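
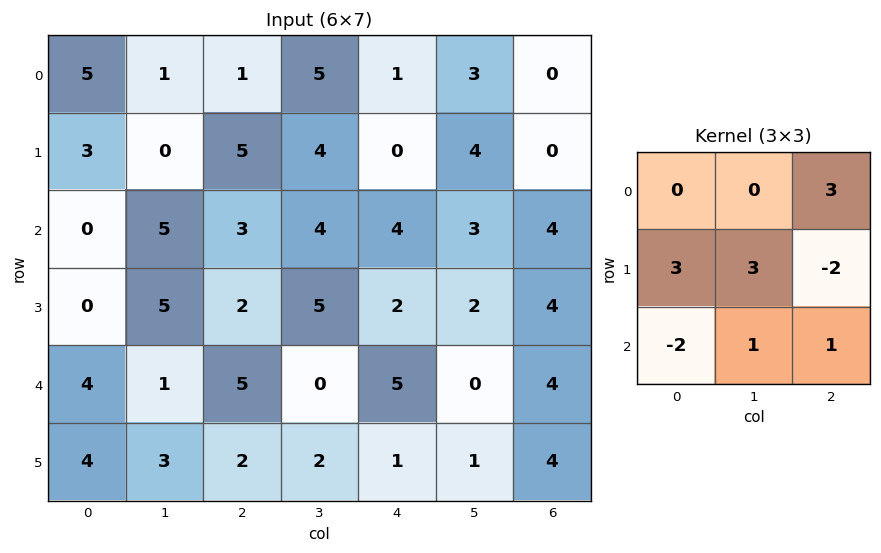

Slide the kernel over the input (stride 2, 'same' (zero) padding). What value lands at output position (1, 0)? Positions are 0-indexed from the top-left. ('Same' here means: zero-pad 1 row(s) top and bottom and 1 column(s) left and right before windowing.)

-5

The receptive field on the zero-padded input at this output position is [0 3 0 / 0 0 5 / 0 0 5]. Elementwise product with the kernel and sum: 0·3 + 0·3 + 0·3 + 5·-2 + 0·-2 + 0·1 + 5·1.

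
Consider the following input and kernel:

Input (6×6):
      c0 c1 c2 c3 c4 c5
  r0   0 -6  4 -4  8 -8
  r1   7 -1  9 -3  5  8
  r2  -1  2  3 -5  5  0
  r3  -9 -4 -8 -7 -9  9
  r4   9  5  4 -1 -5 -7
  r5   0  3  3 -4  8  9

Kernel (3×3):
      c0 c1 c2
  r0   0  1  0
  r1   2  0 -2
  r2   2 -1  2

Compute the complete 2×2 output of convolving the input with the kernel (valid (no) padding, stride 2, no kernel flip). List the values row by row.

Output[0,0]: The receptive field on the input at this output position is [0 -6 4 / 7 -1 9 / -1 2 3]. Elementwise product with the kernel and sum: -6·1 + 7·2 + 9·-2 + -1·2 + 2·-1 + 3·2.

-8 25
21 -4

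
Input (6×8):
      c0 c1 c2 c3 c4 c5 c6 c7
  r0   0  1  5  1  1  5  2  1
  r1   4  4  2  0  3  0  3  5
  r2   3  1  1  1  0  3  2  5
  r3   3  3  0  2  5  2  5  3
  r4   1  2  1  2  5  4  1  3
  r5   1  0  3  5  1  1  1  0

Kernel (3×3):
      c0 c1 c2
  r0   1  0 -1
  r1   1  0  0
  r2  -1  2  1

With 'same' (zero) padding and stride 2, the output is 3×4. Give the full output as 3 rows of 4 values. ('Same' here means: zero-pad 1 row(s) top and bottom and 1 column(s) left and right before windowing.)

12 1 7 16
5 4 11 9
-1 14 0 4

Output[0,0]: The receptive field on the zero-padded input at this output position is [0 0 0 / 0 0 1 / 0 4 4]. Elementwise product with the kernel and sum: 0·1 + 0·-1 + 0·1 + 0·-1 + 4·2 + 4·1.
Output[0,1]: The receptive field on the zero-padded input at this output position is [0 0 0 / 1 5 1 / 4 2 0]. Elementwise product with the kernel and sum: 0·1 + 0·-1 + 1·1 + 4·-1 + 2·2 + 0·1.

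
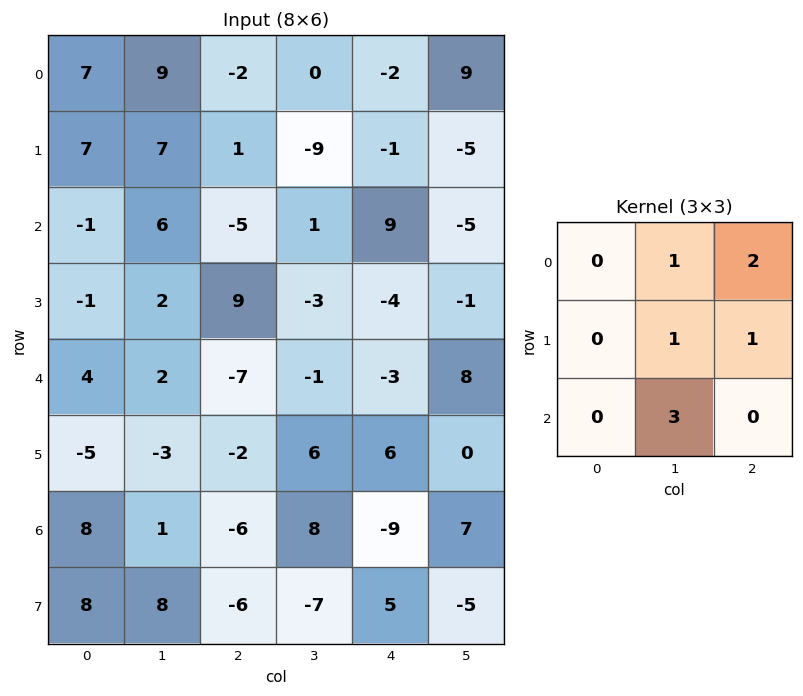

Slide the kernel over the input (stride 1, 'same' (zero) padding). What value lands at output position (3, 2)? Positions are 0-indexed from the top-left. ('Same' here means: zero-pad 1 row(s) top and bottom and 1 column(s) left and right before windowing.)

-18

The receptive field on the zero-padded input at this output position is [6 -5 1 / 2 9 -3 / 2 -7 -1]. Elementwise product with the kernel and sum: -5·1 + 1·2 + 9·1 + -3·1 + -7·3.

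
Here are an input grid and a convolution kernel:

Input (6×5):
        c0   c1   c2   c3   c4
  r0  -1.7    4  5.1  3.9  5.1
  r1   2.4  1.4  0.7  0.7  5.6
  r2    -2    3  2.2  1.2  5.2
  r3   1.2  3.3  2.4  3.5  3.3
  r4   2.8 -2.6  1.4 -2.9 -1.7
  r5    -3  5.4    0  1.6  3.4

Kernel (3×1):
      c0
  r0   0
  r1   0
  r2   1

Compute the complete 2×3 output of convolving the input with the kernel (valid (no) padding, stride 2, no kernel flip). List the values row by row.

Output[0,0]: The receptive field on the input at this output position is [-1.7 / 2.4 / -2]. Elementwise product with the kernel and sum: -2·1.

-2 2.2 5.2
2.8 1.4 -1.7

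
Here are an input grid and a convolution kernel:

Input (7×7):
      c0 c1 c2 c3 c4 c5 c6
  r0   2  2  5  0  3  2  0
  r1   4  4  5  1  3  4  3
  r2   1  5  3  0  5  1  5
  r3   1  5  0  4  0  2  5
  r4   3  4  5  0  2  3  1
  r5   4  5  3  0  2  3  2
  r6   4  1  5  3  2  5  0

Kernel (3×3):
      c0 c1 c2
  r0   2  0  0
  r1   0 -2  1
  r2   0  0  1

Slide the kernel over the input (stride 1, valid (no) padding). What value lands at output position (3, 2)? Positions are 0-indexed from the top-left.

4

The receptive field on the input at this output position is [0 4 0 / 5 0 2 / 3 0 2]. Elementwise product with the kernel and sum: 0·2 + 0·-2 + 2·1 + 2·1.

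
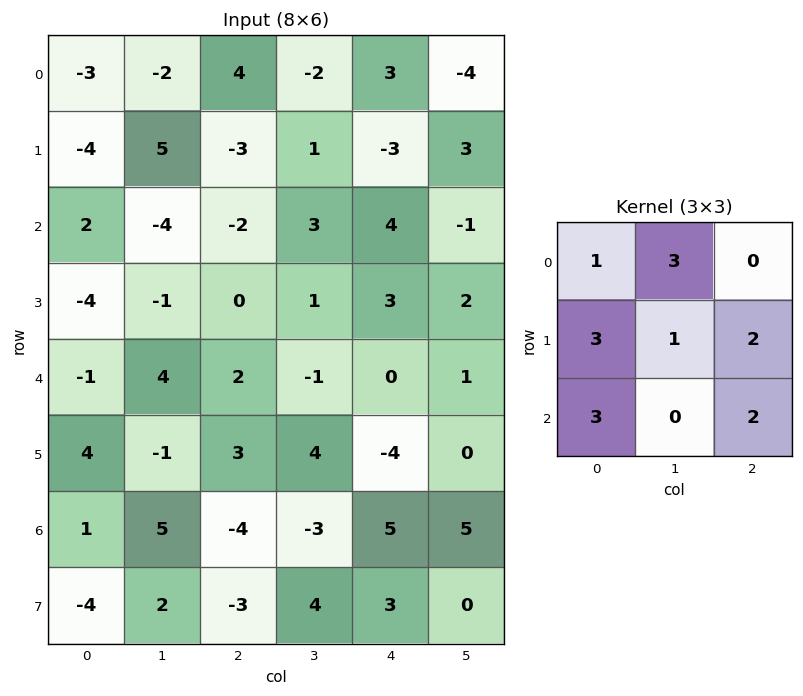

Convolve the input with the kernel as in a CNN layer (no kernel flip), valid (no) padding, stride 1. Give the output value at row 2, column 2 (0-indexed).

20

The receptive field on the input at this output position is [-2 3 4 / 0 1 3 / 2 -1 0]. Elementwise product with the kernel and sum: -2·1 + 3·3 + 0·3 + 1·1 + 3·2 + 2·3 + 0·2.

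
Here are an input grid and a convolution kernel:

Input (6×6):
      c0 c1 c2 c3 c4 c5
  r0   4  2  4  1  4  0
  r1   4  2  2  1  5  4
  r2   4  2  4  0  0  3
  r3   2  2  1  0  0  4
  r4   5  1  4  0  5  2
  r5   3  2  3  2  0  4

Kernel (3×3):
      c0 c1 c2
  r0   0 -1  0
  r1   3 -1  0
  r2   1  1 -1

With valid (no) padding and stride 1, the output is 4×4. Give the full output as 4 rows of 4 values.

Output[0,0]: The receptive field on the input at this output position is [4 2 4 / 4 2 2 / 4 2 4]. Elementwise product with the kernel and sum: 2·-1 + 4·3 + 2·-1 + 4·1 + 2·1 + 4·-1.
Output[0,1]: The receptive field on the input at this output position is [2 4 1 / 2 2 1 / 2 4 0]. Elementwise product with the kernel and sum: 4·-1 + 2·3 + 2·-1 + 2·1 + 4·1 + 0·-1.

10 6 8 -9
11 3 12 -9
4 6 2 3
14 1 17 -7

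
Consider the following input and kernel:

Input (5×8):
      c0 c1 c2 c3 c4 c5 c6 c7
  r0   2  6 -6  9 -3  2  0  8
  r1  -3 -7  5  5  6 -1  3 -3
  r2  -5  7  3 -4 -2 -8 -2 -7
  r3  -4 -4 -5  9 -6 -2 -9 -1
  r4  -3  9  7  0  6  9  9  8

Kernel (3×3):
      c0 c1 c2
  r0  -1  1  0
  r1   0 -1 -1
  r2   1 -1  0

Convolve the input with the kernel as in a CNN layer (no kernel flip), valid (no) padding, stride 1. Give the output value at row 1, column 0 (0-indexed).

-14

The receptive field on the input at this output position is [-3 -7 5 / -5 7 3 / -4 -4 -5]. Elementwise product with the kernel and sum: -3·-1 + -7·1 + 7·-1 + 3·-1 + -4·1 + -4·-1.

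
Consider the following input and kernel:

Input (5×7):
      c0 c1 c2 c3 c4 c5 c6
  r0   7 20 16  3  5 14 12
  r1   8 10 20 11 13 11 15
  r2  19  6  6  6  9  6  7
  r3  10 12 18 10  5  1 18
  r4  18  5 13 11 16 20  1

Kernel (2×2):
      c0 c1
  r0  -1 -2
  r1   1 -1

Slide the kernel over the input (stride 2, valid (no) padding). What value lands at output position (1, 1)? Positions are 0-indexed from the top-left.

The receptive field on the input at this output position is [6 6 / 18 10]. Elementwise product with the kernel and sum: 6·-1 + 6·-2 + 18·1 + 10·-1.

-10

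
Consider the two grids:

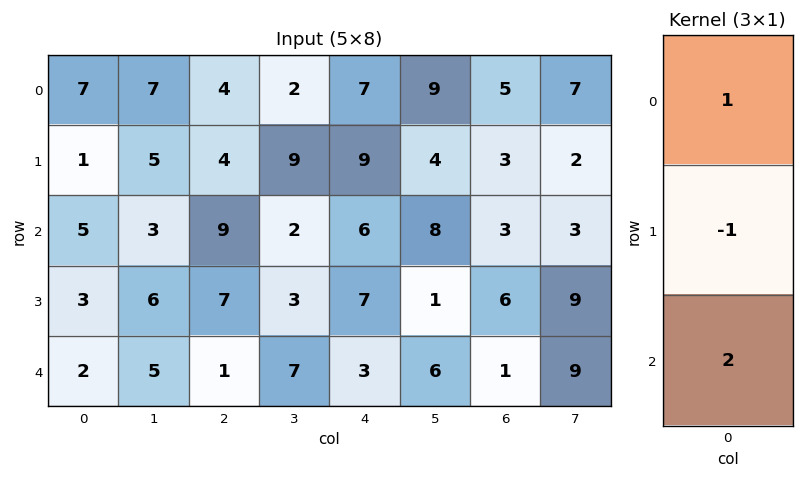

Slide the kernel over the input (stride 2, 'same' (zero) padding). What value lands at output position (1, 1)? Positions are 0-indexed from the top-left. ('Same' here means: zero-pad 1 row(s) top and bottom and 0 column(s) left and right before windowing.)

The receptive field on the zero-padded input at this output position is [4 / 9 / 7]. Elementwise product with the kernel and sum: 4·1 + 9·-1 + 7·2.

9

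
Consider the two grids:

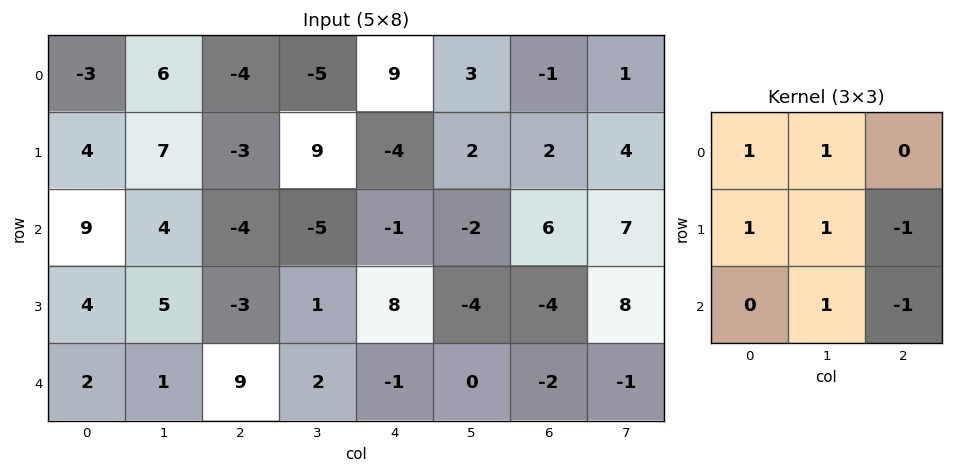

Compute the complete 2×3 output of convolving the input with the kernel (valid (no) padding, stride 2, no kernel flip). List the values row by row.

25 -3 0
17 -16 7

Output[0,0]: The receptive field on the input at this output position is [-3 6 -4 / 4 7 -3 / 9 4 -4]. Elementwise product with the kernel and sum: -3·1 + 6·1 + 4·1 + 7·1 + -3·-1 + 4·1 + -4·-1.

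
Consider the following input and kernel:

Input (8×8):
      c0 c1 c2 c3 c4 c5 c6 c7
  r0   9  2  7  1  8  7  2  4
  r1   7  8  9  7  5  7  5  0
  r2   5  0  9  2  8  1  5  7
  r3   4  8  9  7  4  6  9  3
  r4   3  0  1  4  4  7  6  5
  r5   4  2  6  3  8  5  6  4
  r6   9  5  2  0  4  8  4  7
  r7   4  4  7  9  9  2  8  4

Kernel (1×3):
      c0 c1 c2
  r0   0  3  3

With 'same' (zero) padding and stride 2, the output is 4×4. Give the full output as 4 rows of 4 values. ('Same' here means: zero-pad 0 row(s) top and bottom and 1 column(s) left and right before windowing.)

33 24 45 18
15 33 27 36
9 15 33 33
42 6 36 33

Output[0,0]: The receptive field on the zero-padded input at this output position is [0 9 2]. Elementwise product with the kernel and sum: 9·3 + 2·3.
Output[0,1]: The receptive field on the zero-padded input at this output position is [2 7 1]. Elementwise product with the kernel and sum: 7·3 + 1·3.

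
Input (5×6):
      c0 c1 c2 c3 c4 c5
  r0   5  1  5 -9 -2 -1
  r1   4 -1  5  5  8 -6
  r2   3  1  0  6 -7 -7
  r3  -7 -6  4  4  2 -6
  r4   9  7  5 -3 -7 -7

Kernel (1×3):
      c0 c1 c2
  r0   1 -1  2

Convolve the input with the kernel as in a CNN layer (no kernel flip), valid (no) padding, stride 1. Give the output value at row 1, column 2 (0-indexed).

The receptive field on the input at this output position is [5 5 8]. Elementwise product with the kernel and sum: 5·1 + 5·-1 + 8·2.

16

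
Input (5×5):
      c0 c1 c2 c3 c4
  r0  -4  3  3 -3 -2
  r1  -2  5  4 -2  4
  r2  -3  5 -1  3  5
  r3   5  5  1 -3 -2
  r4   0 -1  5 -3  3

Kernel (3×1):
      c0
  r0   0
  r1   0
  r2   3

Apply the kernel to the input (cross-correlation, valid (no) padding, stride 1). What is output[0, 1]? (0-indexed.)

The receptive field on the input at this output position is [3 / 5 / 5]. Elementwise product with the kernel and sum: 5·3.

15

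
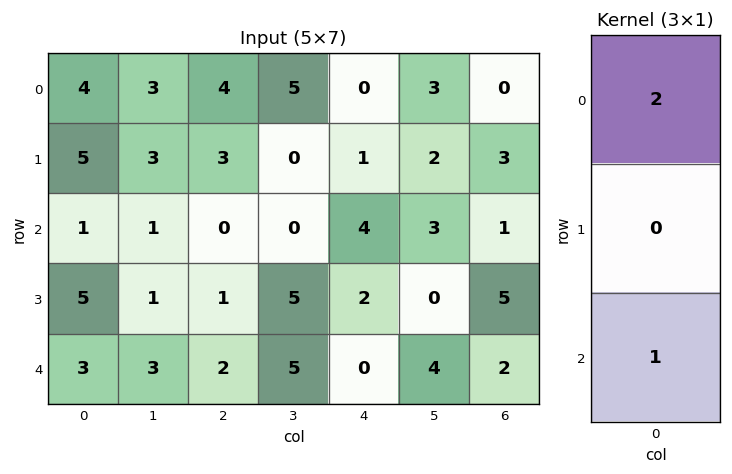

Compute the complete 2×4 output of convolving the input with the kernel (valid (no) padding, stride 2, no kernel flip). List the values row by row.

9 8 4 1
5 2 8 4

Output[0,0]: The receptive field on the input at this output position is [4 / 5 / 1]. Elementwise product with the kernel and sum: 4·2 + 1·1.
Output[0,1]: The receptive field on the input at this output position is [4 / 3 / 0]. Elementwise product with the kernel and sum: 4·2 + 0·1.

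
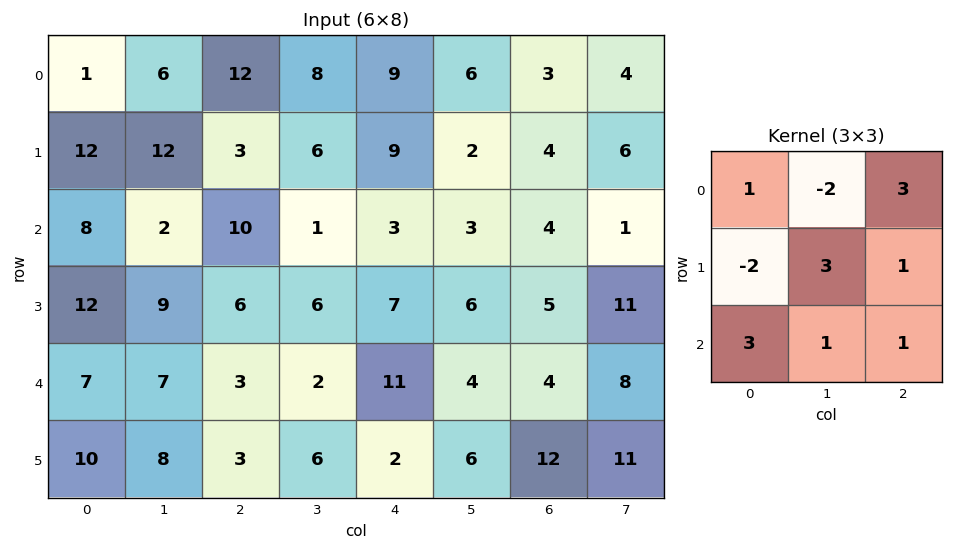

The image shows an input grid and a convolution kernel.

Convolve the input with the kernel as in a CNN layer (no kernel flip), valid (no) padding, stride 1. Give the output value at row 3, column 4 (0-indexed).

The receptive field on the input at this output position is [7 6 5 / 11 4 4 / 2 6 12]. Elementwise product with the kernel and sum: 7·1 + 6·-2 + 5·3 + 11·-2 + 4·3 + 4·1 + 2·3 + 6·1 + 12·1.

28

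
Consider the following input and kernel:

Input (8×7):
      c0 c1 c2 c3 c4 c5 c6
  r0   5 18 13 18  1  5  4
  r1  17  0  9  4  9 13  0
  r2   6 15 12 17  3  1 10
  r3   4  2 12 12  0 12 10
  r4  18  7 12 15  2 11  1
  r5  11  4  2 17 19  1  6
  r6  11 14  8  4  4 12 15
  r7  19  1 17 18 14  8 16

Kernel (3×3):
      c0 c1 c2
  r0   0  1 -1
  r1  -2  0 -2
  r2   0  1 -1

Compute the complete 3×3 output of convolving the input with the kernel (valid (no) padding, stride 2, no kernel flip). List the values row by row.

Output[0,0]: The receptive field on the input at this output position is [5 18 13 / 17 0 9 / 6 15 12]. Elementwise product with the kernel and sum: 18·1 + 13·-1 + 17·-2 + 9·-2 + 15·1 + 12·-1.

-44 -5 -26
-34 3 -19
-25 -29 -43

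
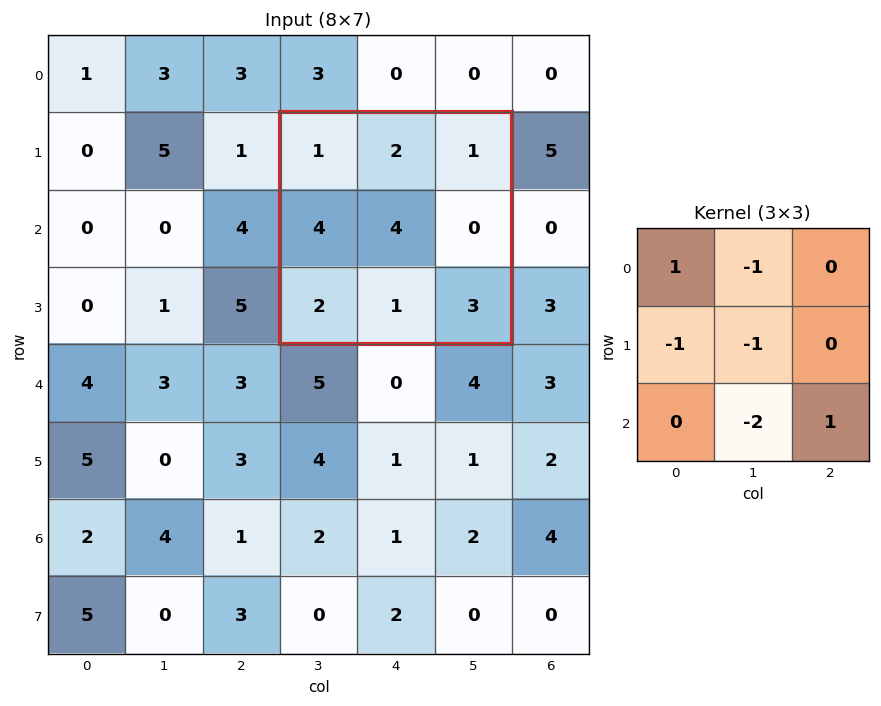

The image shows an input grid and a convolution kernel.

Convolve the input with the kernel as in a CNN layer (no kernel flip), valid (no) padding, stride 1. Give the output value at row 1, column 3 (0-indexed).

The receptive field on the input at this output position is [1 2 1 / 4 4 0 / 2 1 3]. Elementwise product with the kernel and sum: 1·1 + 2·-1 + 4·-1 + 4·-1 + 1·-2 + 3·1.

-8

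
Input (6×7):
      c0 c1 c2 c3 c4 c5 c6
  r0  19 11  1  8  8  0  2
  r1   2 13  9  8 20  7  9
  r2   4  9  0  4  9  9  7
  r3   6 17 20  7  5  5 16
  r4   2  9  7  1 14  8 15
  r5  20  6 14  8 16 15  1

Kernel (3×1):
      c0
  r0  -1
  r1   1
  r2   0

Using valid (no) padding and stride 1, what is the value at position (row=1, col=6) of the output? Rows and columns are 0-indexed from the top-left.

-2

The receptive field on the input at this output position is [9 / 7 / 16]. Elementwise product with the kernel and sum: 9·-1 + 7·1.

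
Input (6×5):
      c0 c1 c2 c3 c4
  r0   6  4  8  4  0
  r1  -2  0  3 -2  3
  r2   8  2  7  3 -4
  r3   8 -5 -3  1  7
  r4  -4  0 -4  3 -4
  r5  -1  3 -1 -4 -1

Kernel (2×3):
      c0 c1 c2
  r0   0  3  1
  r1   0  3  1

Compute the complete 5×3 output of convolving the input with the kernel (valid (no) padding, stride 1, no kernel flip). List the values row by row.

23 35 9
16 31 2
-5 16 15
-22 -17 15
4 -16 -8

Output[0,0]: The receptive field on the input at this output position is [6 4 8 / -2 0 3]. Elementwise product with the kernel and sum: 4·3 + 8·1 + 0·3 + 3·1.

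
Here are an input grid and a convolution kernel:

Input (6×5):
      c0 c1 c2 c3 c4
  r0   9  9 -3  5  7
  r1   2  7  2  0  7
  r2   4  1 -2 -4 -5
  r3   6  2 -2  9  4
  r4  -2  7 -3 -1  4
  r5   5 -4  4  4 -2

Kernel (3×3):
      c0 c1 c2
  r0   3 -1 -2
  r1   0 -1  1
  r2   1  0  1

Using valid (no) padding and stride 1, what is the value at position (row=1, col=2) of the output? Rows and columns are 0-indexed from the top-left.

-7

The receptive field on the input at this output position is [2 0 7 / -2 -4 -5 / -2 9 4]. Elementwise product with the kernel and sum: 2·3 + 0·-1 + 7·-2 + -4·-1 + -5·1 + -2·1 + 4·1.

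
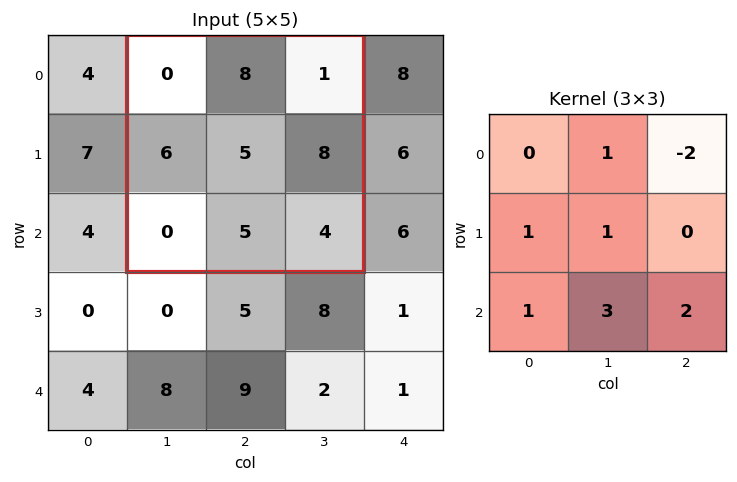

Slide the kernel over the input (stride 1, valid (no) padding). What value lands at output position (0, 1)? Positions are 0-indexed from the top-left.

The receptive field on the input at this output position is [0 8 1 / 6 5 8 / 0 5 4]. Elementwise product with the kernel and sum: 8·1 + 1·-2 + 6·1 + 5·1 + 0·1 + 5·3 + 4·2.

40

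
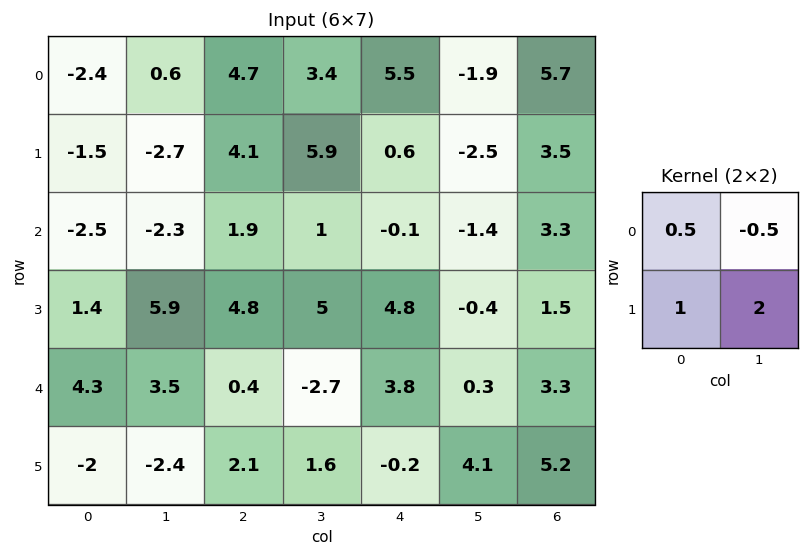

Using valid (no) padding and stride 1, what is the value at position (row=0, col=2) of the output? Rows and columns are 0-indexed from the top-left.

16.55

The receptive field on the input at this output position is [4.7 3.4 / 4.1 5.9]. Elementwise product with the kernel and sum: 4.7·0.5 + 3.4·-0.5 + 4.1·1 + 5.9·2.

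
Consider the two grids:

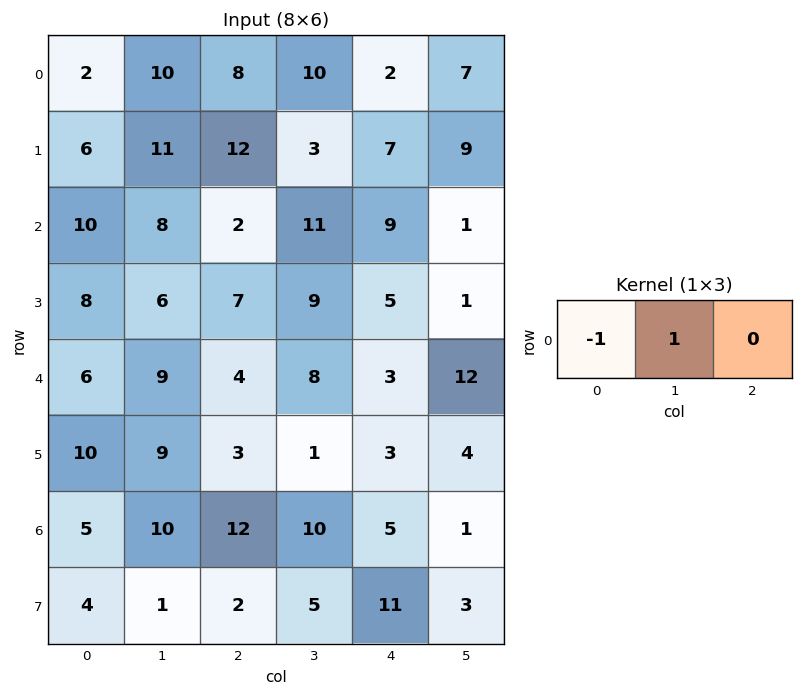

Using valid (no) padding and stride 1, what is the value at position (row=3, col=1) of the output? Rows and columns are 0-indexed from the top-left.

The receptive field on the input at this output position is [6 7 9]. Elementwise product with the kernel and sum: 6·-1 + 7·1.

1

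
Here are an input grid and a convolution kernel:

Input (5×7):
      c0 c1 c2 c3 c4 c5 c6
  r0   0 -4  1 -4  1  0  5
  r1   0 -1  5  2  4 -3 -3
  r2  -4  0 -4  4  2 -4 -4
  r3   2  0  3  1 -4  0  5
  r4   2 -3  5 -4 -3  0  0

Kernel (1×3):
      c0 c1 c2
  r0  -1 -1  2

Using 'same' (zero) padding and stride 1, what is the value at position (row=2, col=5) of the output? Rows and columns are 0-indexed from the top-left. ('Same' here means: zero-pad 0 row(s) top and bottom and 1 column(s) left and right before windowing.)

The receptive field on the zero-padded input at this output position is [2 -4 -4]. Elementwise product with the kernel and sum: 2·-1 + -4·-1 + -4·2.

-6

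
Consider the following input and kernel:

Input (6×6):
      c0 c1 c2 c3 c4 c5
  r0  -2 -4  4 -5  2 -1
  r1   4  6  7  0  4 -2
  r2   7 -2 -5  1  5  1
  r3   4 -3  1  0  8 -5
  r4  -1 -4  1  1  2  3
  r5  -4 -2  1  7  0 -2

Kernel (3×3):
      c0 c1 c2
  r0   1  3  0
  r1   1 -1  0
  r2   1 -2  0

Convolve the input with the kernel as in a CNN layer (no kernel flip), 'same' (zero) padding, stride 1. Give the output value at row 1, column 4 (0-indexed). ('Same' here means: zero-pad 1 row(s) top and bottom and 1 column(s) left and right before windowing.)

-12

The receptive field on the zero-padded input at this output position is [-5 2 -1 / 0 4 -2 / 1 5 1]. Elementwise product with the kernel and sum: -5·1 + 2·3 + 0·1 + 4·-1 + 1·1 + 5·-2.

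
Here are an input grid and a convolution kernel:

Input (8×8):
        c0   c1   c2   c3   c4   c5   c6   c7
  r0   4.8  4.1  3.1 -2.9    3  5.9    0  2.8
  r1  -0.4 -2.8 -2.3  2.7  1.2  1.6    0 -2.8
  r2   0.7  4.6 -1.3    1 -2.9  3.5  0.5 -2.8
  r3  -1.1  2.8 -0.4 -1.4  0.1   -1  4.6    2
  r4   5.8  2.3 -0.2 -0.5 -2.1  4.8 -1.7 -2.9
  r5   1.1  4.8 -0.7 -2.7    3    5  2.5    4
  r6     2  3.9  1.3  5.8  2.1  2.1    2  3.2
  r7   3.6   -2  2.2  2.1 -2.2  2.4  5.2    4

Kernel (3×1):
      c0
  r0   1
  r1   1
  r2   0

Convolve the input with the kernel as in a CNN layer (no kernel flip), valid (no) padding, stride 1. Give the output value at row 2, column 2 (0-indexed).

The receptive field on the input at this output position is [-1.3 / -0.4 / -0.2]. Elementwise product with the kernel and sum: -1.3·1 + -0.4·1.

-1.7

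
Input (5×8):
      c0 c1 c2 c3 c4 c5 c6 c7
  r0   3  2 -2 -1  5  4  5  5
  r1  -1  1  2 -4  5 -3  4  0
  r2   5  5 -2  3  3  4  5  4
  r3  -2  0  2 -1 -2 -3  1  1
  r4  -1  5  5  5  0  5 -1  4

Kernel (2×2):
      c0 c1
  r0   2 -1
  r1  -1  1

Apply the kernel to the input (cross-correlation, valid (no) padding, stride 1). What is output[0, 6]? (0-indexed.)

1

The receptive field on the input at this output position is [5 5 / 4 0]. Elementwise product with the kernel and sum: 5·2 + 5·-1 + 4·-1 + 0·1.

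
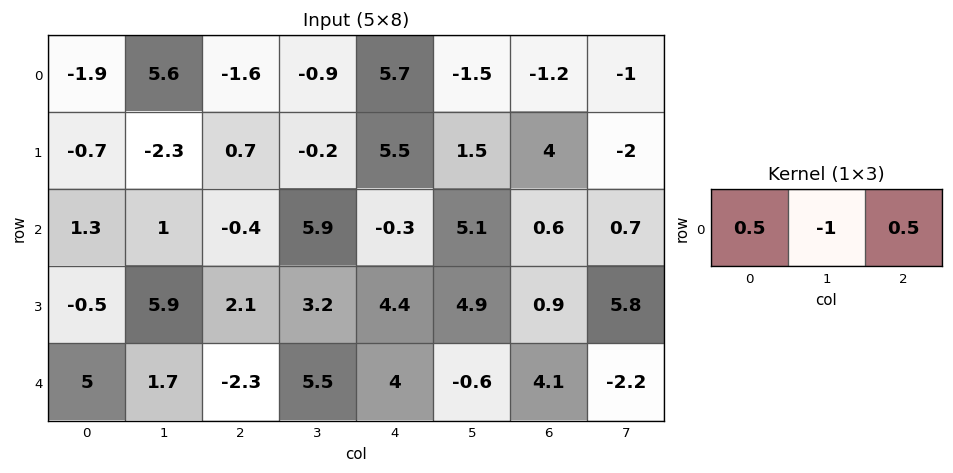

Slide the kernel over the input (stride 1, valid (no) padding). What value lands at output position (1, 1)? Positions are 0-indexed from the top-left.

-1.95

The receptive field on the input at this output position is [-2.3 0.7 -0.2]. Elementwise product with the kernel and sum: -2.3·0.5 + 0.7·-1 + -0.2·0.5.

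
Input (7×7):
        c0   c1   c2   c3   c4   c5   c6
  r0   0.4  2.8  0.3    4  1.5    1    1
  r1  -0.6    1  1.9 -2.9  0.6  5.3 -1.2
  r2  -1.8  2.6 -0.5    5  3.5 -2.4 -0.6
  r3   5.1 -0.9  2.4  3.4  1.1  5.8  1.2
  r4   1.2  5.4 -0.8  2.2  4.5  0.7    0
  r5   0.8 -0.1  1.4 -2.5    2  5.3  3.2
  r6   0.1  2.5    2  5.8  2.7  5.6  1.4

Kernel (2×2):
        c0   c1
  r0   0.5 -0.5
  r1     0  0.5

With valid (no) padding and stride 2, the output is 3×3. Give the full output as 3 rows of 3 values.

-0.7 -3.3 2.9
-2.65 -1.05 5.85
-2.15 -2.75 4.55

Output[0,0]: The receptive field on the input at this output position is [0.4 2.8 / -0.6 1]. Elementwise product with the kernel and sum: 0.4·0.5 + 2.8·-0.5 + 1·0.5.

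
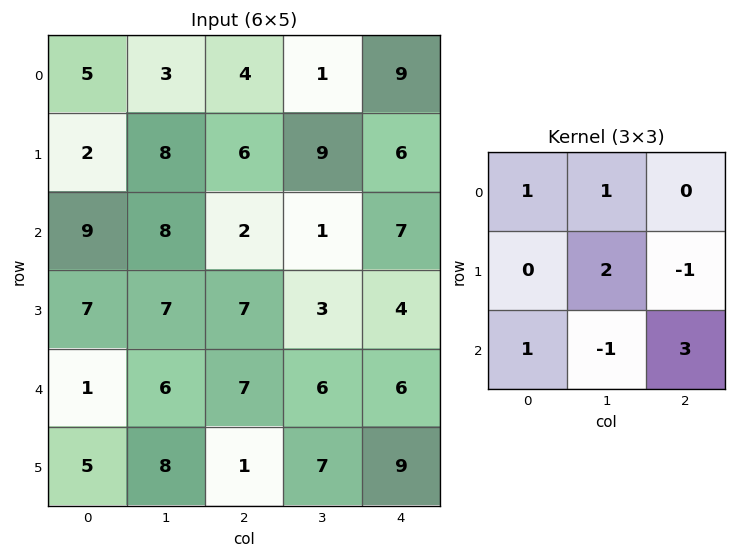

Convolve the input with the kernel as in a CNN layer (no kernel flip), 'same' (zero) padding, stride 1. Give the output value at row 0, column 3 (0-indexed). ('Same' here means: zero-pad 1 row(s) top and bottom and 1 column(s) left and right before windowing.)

8

The receptive field on the zero-padded input at this output position is [0 0 0 / 4 1 9 / 6 9 6]. Elementwise product with the kernel and sum: 0·1 + 0·1 + 1·2 + 9·-1 + 6·1 + 9·-1 + 6·3.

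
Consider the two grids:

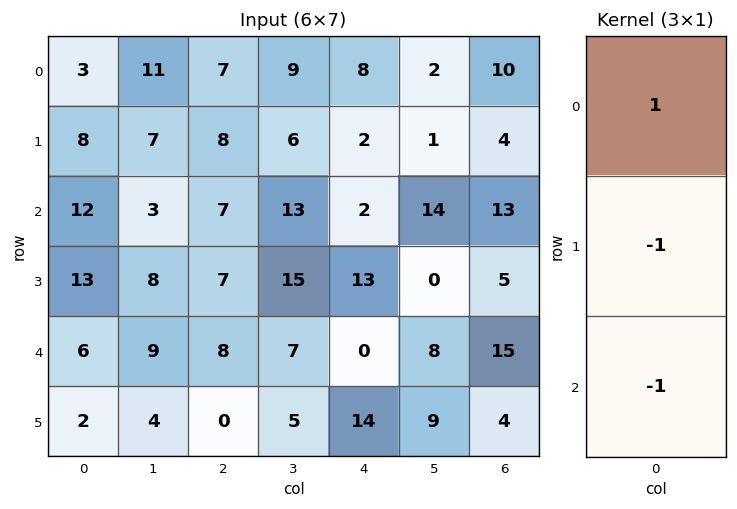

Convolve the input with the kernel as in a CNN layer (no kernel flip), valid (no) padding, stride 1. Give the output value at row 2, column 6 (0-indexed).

-7

The receptive field on the input at this output position is [13 / 5 / 15]. Elementwise product with the kernel and sum: 13·1 + 5·-1 + 15·-1.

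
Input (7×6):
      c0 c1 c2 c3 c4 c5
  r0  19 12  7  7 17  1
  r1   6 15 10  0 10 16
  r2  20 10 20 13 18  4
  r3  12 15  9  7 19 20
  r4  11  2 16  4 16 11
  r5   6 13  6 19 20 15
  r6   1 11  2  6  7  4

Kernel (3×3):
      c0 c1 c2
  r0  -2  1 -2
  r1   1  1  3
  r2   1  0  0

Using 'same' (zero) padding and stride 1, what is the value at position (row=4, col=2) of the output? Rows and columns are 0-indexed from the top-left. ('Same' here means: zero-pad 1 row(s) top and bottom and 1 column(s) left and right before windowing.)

8

The receptive field on the zero-padded input at this output position is [15 9 7 / 2 16 4 / 13 6 19]. Elementwise product with the kernel and sum: 15·-2 + 9·1 + 7·-2 + 2·1 + 16·1 + 4·3 + 13·1.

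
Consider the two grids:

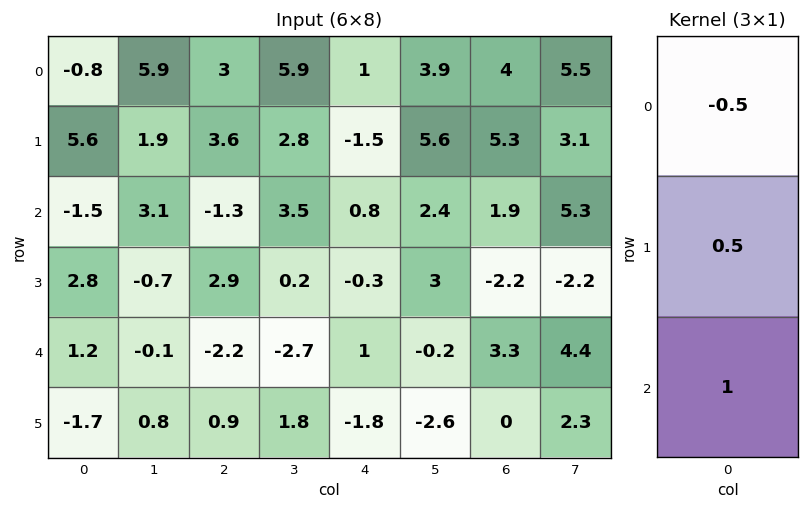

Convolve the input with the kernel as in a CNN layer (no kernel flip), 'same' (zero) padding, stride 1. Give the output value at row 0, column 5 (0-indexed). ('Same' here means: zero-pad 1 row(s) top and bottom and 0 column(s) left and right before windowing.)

The receptive field on the zero-padded input at this output position is [0 / 3.9 / 5.6]. Elementwise product with the kernel and sum: 0·-0.5 + 3.9·0.5 + 5.6·1.

7.55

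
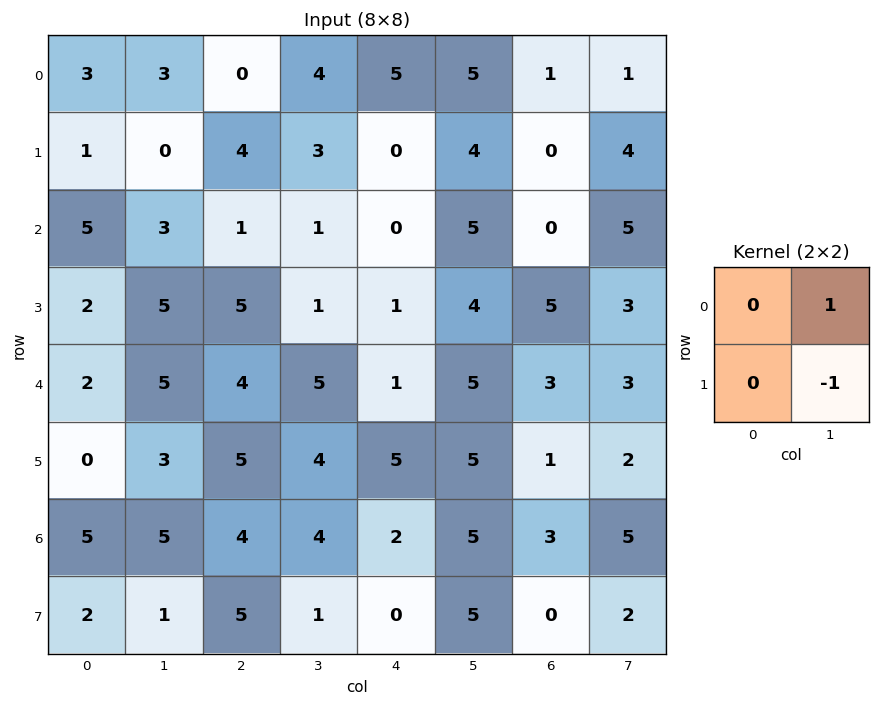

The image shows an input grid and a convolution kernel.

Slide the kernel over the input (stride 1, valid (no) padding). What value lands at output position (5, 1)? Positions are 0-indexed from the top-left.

1

The receptive field on the input at this output position is [3 5 / 5 4]. Elementwise product with the kernel and sum: 5·1 + 4·-1.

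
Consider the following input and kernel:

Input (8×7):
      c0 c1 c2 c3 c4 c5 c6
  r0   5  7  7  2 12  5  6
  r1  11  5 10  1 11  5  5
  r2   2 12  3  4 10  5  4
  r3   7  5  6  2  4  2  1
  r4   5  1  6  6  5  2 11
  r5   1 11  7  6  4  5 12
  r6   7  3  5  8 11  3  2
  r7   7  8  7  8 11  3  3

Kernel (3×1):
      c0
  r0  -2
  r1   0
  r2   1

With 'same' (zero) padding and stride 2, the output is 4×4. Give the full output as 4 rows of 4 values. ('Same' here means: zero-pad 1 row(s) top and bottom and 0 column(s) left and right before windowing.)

Output[0,0]: The receptive field on the zero-padded input at this output position is [0 / 5 / 11]. Elementwise product with the kernel and sum: 0·-2 + 11·1.
Output[0,1]: The receptive field on the zero-padded input at this output position is [0 / 7 / 10]. Elementwise product with the kernel and sum: 0·-2 + 10·1.

11 10 11 5
-15 -14 -18 -9
-13 -5 -4 10
5 -7 3 -21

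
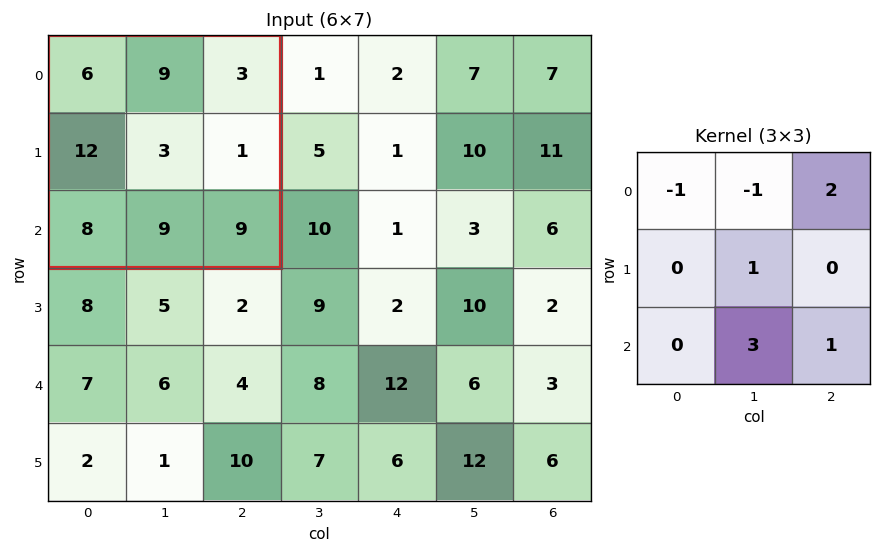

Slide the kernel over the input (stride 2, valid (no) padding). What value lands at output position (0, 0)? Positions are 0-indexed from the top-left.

The receptive field on the input at this output position is [6 9 3 / 12 3 1 / 8 9 9]. Elementwise product with the kernel and sum: 6·-1 + 9·-1 + 3·2 + 3·1 + 9·3 + 9·1.

30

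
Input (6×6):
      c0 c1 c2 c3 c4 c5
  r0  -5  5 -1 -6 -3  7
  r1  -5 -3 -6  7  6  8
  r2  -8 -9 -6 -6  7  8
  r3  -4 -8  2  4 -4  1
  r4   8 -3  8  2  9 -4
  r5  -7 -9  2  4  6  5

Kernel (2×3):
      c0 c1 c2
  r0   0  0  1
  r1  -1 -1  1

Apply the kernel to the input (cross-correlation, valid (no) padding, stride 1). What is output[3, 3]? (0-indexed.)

The receptive field on the input at this output position is [4 -4 1 / 2 9 -4]. Elementwise product with the kernel and sum: 1·1 + 2·-1 + 9·-1 + -4·1.

-14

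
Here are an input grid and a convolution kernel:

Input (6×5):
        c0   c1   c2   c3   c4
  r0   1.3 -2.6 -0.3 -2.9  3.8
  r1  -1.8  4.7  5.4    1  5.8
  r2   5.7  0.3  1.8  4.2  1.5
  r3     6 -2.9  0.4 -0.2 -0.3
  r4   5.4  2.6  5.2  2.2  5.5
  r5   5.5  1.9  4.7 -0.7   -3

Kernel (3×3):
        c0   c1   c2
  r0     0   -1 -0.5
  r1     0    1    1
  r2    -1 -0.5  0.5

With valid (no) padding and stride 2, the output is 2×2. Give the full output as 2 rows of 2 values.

Output[0,0]: The receptive field on the input at this output position is [1.3 -2.6 -0.3 / -1.8 4.7 5.4 / 5.7 0.3 1.8]. Elementwise product with the kernel and sum: -2.6·-1 + -0.3·-0.5 + 4.7·1 + 5.4·1 + 5.7·-1 + 0.3·-0.5 + 1.8·0.5.
Output[0,1]: The receptive field on the input at this output position is [-0.3 -2.9 3.8 / 5.4 1 5.8 / 1.8 4.2 1.5]. Elementwise product with the kernel and sum: -2.9·-1 + 3.8·-0.5 + 1·1 + 5.8·1 + 1.8·-1 + 4.2·-0.5 + 1.5·0.5.

7.9 4.65
-7.8 -9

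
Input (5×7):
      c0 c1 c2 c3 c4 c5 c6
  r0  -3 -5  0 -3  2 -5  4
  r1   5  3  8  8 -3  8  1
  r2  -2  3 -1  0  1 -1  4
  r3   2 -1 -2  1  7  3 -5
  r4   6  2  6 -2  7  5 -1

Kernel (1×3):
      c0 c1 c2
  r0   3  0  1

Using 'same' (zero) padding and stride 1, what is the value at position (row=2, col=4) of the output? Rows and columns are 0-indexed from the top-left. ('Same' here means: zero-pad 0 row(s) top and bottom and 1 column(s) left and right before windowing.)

The receptive field on the zero-padded input at this output position is [0 1 -1]. Elementwise product with the kernel and sum: 0·3 + -1·1.

-1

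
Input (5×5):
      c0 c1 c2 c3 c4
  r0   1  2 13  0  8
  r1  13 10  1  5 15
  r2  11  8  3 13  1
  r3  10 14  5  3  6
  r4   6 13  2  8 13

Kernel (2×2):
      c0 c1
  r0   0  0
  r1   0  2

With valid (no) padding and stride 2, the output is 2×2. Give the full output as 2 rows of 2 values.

Output[0,0]: The receptive field on the input at this output position is [1 2 / 13 10]. Elementwise product with the kernel and sum: 10·2.
Output[0,1]: The receptive field on the input at this output position is [13 0 / 1 5]. Elementwise product with the kernel and sum: 5·2.

20 10
28 6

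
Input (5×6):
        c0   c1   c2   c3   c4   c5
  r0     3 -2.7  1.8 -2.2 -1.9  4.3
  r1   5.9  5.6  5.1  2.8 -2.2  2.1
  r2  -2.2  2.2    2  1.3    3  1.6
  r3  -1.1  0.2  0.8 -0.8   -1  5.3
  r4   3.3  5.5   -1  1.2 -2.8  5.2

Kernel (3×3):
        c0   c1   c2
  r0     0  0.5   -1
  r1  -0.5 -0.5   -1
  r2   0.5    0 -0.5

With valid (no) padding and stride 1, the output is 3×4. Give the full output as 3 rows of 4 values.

Output[0,0]: The receptive field on the input at this output position is [3 -2.7 1.8 / 5.9 5.6 5.1 / -2.2 2.2 2]. Elementwise product with the kernel and sum: -2.7·0.5 + 1.8·-1 + 5.9·-0.5 + 5.6·-0.5 + 5.1·-1 + -2.2·0.5 + 2·-0.5.
Output[0,1]: The receptive field on the input at this output position is [-2.7 1.8 -2.2 / 5.6 5.1 2.8 / 2.2 2 1.3]. Elementwise product with the kernel and sum: 1.8·0.5 + -2.2·-1 + 5.6·-0.5 + 5.1·-0.5 + 2.8·-1 + 2.2·0.5 + 1.3·-0.5.

-16.1 -4.6 -1.45 -7.8
-5.25 -3.15 -0.15 -10
0.9 2.15 -0.45 -6.5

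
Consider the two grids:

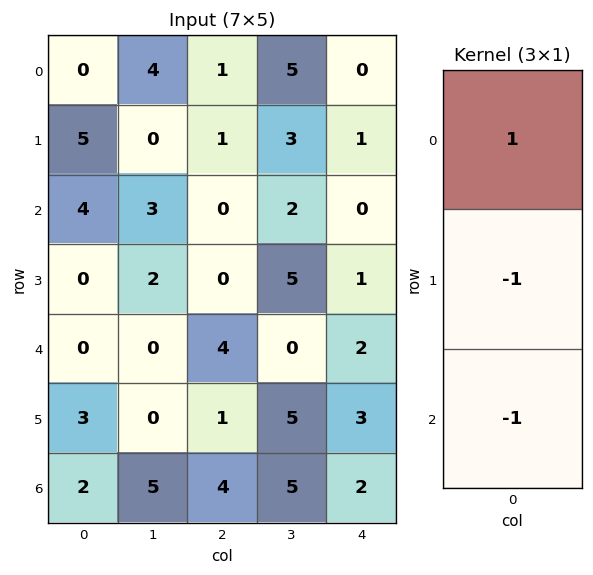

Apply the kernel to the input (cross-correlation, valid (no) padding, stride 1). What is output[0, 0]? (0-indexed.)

-9

The receptive field on the input at this output position is [0 / 5 / 4]. Elementwise product with the kernel and sum: 0·1 + 5·-1 + 4·-1.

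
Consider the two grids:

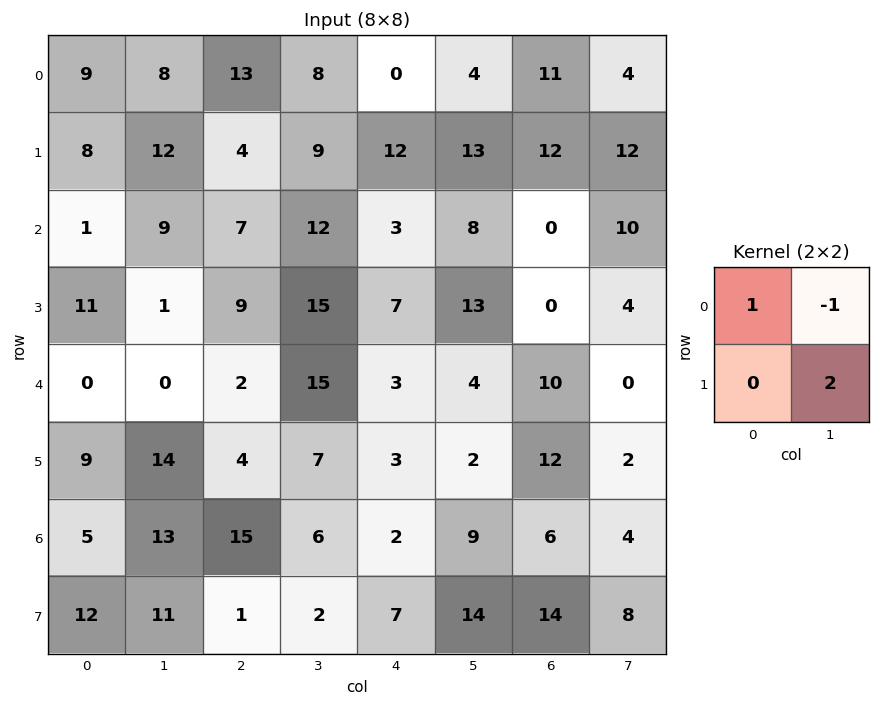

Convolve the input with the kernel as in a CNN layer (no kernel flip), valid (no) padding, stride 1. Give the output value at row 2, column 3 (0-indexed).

23

The receptive field on the input at this output position is [12 3 / 15 7]. Elementwise product with the kernel and sum: 12·1 + 3·-1 + 7·2.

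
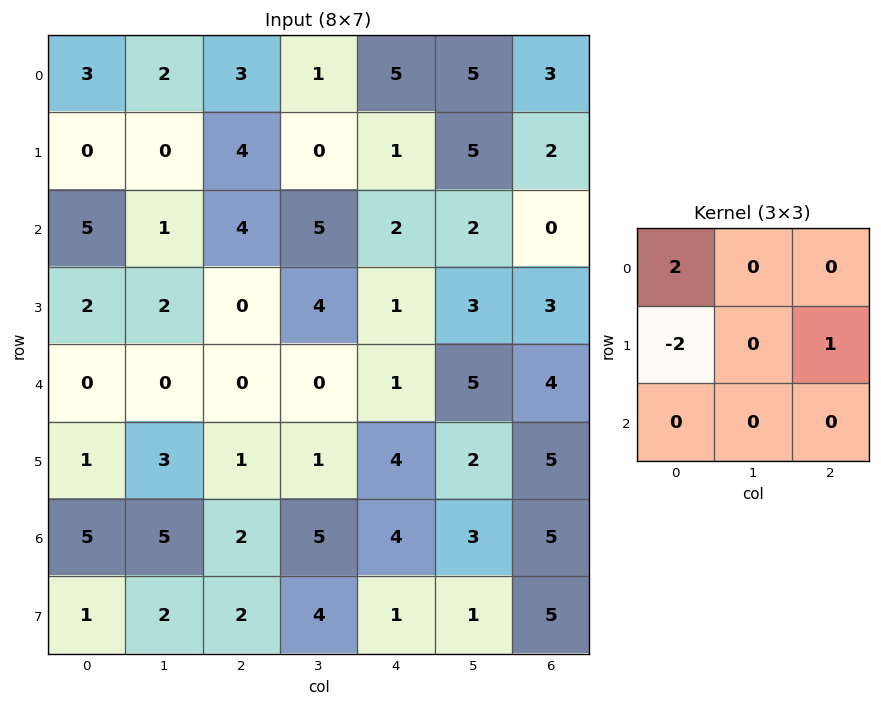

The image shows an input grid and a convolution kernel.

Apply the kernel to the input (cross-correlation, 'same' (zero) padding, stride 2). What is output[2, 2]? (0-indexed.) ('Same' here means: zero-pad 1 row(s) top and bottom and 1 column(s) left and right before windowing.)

13

The receptive field on the zero-padded input at this output position is [4 1 3 / 0 1 5 / 1 4 2]. Elementwise product with the kernel and sum: 4·2 + 0·-2 + 5·1.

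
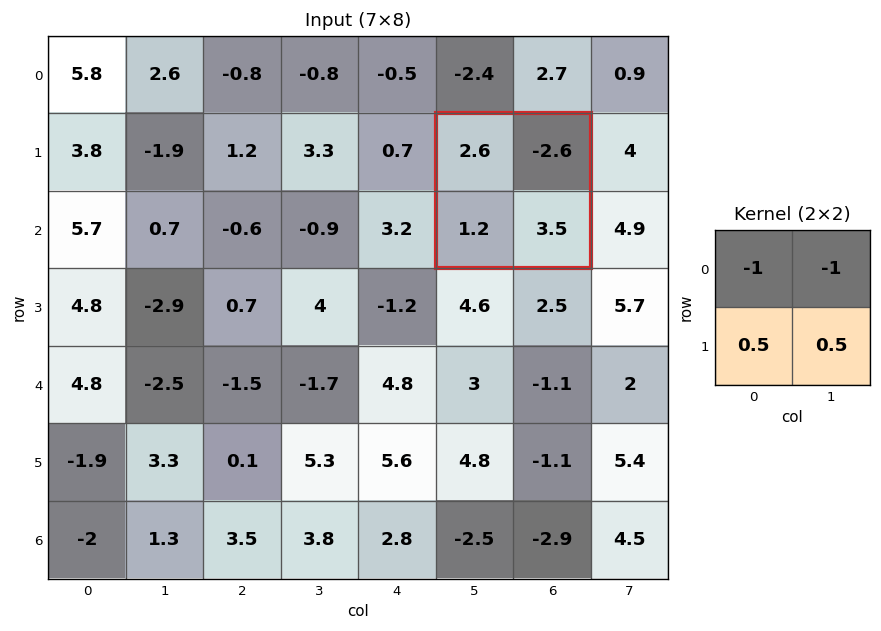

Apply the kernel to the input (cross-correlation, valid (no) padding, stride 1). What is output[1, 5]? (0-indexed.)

2.35

The receptive field on the input at this output position is [2.6 -2.6 / 1.2 3.5]. Elementwise product with the kernel and sum: 2.6·-1 + -2.6·-1 + 1.2·0.5 + 3.5·0.5.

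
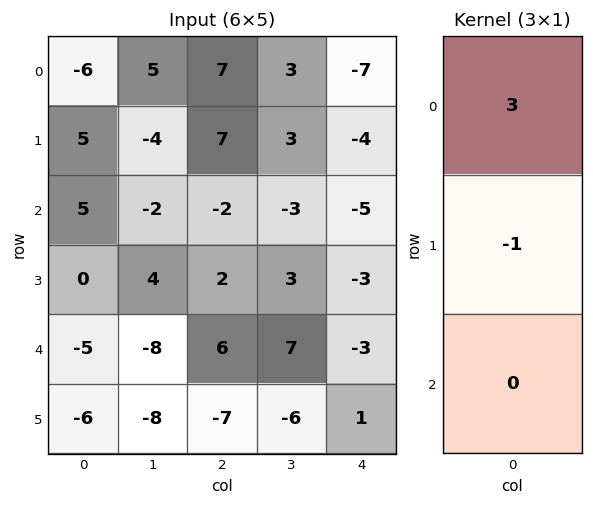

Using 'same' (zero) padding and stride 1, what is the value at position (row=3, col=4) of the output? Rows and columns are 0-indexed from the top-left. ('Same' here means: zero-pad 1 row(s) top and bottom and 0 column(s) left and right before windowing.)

The receptive field on the zero-padded input at this output position is [-5 / -3 / -3]. Elementwise product with the kernel and sum: -5·3 + -3·-1.

-12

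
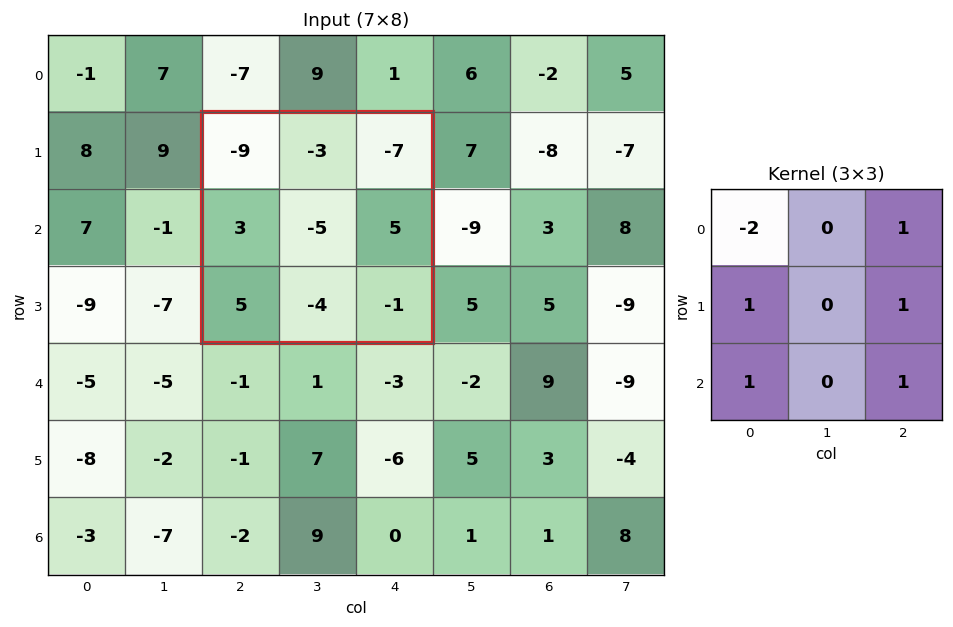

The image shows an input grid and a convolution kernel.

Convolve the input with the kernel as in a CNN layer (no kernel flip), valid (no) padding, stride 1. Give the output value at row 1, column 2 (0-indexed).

23

The receptive field on the input at this output position is [-9 -3 -7 / 3 -5 5 / 5 -4 -1]. Elementwise product with the kernel and sum: -9·-2 + -7·1 + 3·1 + 5·1 + 5·1 + -1·1.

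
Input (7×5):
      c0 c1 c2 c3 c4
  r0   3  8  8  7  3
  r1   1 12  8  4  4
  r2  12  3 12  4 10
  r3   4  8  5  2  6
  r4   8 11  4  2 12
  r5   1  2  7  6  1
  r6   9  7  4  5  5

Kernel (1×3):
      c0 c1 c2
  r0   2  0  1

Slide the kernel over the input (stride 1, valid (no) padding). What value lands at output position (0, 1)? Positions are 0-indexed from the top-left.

23

The receptive field on the input at this output position is [8 8 7]. Elementwise product with the kernel and sum: 8·2 + 7·1.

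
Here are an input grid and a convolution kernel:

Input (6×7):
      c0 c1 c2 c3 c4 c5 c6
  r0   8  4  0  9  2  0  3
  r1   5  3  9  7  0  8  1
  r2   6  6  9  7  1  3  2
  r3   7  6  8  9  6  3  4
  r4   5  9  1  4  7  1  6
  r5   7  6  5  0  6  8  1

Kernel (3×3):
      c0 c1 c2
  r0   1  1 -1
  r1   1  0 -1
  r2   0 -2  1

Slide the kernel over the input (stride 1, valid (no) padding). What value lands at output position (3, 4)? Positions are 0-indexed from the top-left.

The receptive field on the input at this output position is [6 3 4 / 7 1 6 / 6 8 1]. Elementwise product with the kernel and sum: 6·1 + 3·1 + 4·-1 + 7·1 + 6·-1 + 8·-2 + 1·1.

-9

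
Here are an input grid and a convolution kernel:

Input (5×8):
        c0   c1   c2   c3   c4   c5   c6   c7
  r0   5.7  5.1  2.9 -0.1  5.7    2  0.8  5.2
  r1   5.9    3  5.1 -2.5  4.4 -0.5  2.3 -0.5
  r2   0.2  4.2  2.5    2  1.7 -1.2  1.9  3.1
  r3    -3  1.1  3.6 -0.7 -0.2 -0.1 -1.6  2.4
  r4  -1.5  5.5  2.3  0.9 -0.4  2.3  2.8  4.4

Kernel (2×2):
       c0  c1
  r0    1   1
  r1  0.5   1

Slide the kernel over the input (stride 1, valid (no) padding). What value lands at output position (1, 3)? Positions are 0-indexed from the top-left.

4.6

The receptive field on the input at this output position is [-2.5 4.4 / 2 1.7]. Elementwise product with the kernel and sum: -2.5·1 + 4.4·1 + 2·0.5 + 1.7·1.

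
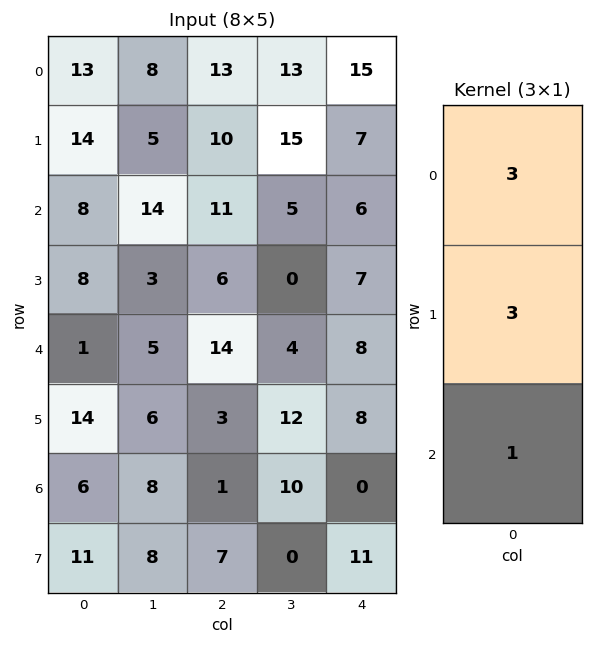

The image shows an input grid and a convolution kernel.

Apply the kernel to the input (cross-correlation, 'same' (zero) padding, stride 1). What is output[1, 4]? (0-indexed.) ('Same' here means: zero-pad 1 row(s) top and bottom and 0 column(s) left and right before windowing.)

The receptive field on the zero-padded input at this output position is [15 / 7 / 6]. Elementwise product with the kernel and sum: 15·3 + 7·3 + 6·1.

72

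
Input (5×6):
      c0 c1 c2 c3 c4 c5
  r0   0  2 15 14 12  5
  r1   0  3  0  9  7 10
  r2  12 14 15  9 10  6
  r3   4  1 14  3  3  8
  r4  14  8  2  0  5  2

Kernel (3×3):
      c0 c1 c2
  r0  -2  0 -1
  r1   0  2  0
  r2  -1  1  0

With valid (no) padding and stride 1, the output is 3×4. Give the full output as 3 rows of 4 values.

Output[0,0]: The receptive field on the input at this output position is [0 2 15 / 0 3 0 / 12 14 15]. Elementwise product with the kernel and sum: 0·-2 + 15·-1 + 3·2 + 12·-1 + 14·1.

-7 -17 -30 -18
25 28 0 -8
-43 -15 -36 -13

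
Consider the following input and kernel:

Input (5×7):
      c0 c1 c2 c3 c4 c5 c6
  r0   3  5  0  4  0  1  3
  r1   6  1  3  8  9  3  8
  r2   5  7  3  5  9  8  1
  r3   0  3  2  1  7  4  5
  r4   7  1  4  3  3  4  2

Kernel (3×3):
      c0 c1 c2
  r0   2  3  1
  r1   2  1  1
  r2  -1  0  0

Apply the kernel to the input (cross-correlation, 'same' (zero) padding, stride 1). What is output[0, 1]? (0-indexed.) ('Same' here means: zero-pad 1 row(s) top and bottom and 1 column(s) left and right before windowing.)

5

The receptive field on the zero-padded input at this output position is [0 0 0 / 3 5 0 / 6 1 3]. Elementwise product with the kernel and sum: 0·2 + 0·3 + 0·1 + 3·2 + 5·1 + 0·1 + 6·-1.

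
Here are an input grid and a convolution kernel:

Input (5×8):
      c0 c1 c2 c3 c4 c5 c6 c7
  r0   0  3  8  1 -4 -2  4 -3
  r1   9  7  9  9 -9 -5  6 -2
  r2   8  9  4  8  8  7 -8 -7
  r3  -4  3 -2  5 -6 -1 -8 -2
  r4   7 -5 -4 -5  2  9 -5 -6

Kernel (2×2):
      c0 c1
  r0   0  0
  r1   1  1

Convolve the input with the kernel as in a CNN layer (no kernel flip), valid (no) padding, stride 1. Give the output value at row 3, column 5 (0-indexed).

4

The receptive field on the input at this output position is [-1 -8 / 9 -5]. Elementwise product with the kernel and sum: 9·1 + -5·1.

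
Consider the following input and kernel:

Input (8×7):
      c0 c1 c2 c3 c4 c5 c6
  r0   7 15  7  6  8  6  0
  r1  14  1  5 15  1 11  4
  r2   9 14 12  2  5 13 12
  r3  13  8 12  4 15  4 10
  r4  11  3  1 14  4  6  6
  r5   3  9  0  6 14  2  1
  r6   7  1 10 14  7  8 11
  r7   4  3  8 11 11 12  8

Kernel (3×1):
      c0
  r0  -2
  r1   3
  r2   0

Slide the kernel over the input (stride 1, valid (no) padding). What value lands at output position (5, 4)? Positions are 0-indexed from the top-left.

The receptive field on the input at this output position is [14 / 7 / 11]. Elementwise product with the kernel and sum: 14·-2 + 7·3.

-7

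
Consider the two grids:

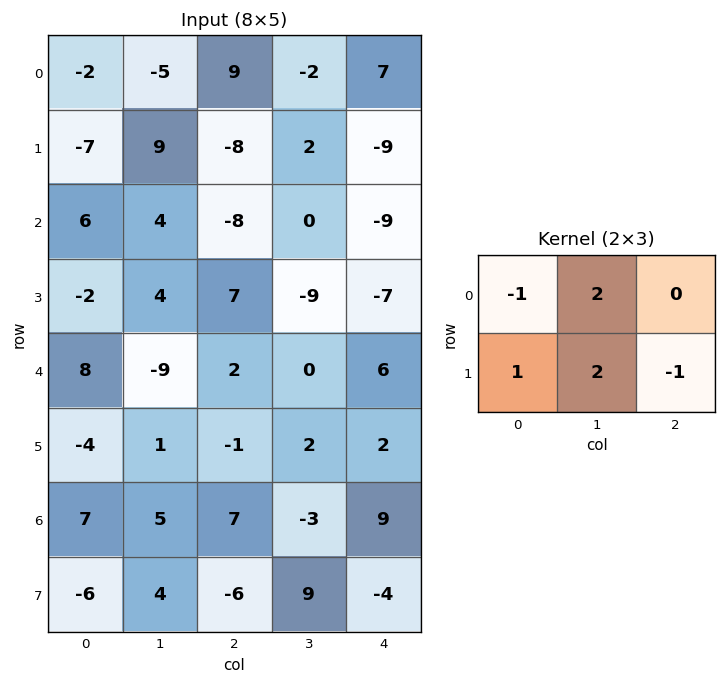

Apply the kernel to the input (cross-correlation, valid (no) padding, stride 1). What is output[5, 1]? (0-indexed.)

19

The receptive field on the input at this output position is [1 -1 2 / 5 7 -3]. Elementwise product with the kernel and sum: 1·-1 + -1·2 + 5·1 + 7·2 + -3·-1.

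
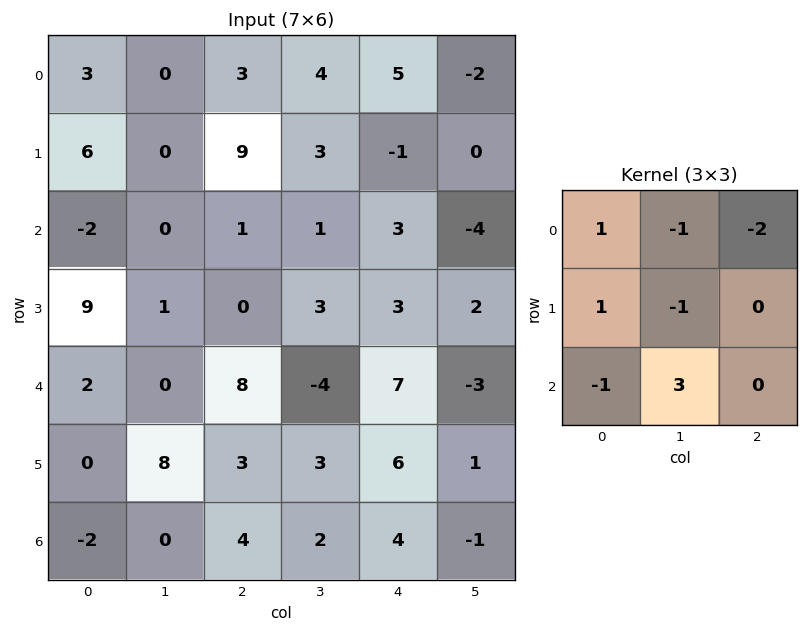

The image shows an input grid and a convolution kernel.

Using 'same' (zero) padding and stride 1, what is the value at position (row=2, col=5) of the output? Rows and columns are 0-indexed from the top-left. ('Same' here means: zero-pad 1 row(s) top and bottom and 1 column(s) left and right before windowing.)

9

The receptive field on the zero-padded input at this output position is [-1 0 0 / 3 -4 0 / 3 2 0]. Elementwise product with the kernel and sum: -1·1 + 0·-1 + 0·-2 + 3·1 + -4·-1 + 3·-1 + 2·3.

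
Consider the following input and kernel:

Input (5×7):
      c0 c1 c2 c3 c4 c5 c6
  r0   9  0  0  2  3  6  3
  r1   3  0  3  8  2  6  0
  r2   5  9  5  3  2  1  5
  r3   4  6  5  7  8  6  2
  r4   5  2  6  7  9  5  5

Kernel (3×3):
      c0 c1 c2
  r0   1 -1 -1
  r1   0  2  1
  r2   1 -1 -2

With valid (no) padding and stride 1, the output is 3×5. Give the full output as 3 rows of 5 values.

Output[0,0]: The receptive field on the input at this output position is [9 0 0 / 3 0 3 / 5 9 5]. Elementwise product with the kernel and sum: 9·1 + 0·-1 + 0·-1 + 0·2 + 3·1 + 5·1 + 9·-1 + 5·-2.
Output[0,1]: The receptive field on the input at this output position is [0 0 2 / 0 3 8 / 9 5 3]. Elementwise product with the kernel and sum: 0·1 + 0·-1 + 2·-1 + 3·2 + 8·1 + 9·1 + 5·-1 + 3·-2.

-2 10 11 2 -3
11 -11 -17 -8 1
-1 0 3 10 4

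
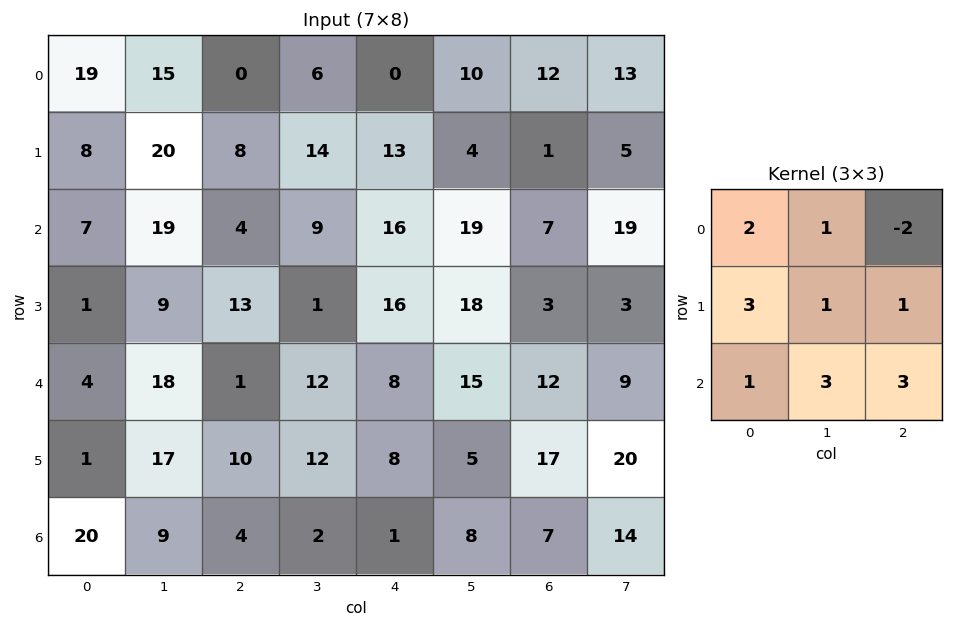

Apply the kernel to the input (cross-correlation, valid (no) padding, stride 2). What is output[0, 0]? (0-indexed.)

The receptive field on the input at this output position is [19 15 0 / 8 20 8 / 7 19 4]. Elementwise product with the kernel and sum: 19·2 + 15·1 + 0·-2 + 8·3 + 20·1 + 8·1 + 7·1 + 19·3 + 4·3.

181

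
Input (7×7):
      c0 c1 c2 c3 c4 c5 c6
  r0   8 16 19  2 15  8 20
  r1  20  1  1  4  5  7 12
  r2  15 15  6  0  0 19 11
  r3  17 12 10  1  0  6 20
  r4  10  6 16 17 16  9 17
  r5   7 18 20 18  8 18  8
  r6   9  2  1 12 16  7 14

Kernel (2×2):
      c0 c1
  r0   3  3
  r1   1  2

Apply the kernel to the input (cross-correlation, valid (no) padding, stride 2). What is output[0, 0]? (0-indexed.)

The receptive field on the input at this output position is [8 16 / 20 1]. Elementwise product with the kernel and sum: 8·3 + 16·3 + 20·1 + 1·2.

94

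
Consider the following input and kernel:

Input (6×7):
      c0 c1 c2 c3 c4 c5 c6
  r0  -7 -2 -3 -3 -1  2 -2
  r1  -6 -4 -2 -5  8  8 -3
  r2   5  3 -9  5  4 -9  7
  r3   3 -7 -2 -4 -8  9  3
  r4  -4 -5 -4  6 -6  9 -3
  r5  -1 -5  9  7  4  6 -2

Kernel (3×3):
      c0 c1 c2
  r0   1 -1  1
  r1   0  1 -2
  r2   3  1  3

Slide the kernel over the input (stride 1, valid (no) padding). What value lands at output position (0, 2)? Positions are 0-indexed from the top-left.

-32

The receptive field on the input at this output position is [-3 -3 -1 / -2 -5 8 / -9 5 4]. Elementwise product with the kernel and sum: -3·1 + -3·-1 + -1·1 + -5·1 + 8·-2 + -9·3 + 5·1 + 4·3.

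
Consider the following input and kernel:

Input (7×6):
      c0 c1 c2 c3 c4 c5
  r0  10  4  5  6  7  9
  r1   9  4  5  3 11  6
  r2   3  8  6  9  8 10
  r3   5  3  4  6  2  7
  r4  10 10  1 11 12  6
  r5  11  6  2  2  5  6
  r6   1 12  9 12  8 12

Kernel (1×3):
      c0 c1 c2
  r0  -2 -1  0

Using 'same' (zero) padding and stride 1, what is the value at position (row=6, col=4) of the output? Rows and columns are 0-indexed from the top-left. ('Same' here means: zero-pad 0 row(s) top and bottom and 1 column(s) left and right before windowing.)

-32

The receptive field on the zero-padded input at this output position is [12 8 12]. Elementwise product with the kernel and sum: 12·-2 + 8·-1.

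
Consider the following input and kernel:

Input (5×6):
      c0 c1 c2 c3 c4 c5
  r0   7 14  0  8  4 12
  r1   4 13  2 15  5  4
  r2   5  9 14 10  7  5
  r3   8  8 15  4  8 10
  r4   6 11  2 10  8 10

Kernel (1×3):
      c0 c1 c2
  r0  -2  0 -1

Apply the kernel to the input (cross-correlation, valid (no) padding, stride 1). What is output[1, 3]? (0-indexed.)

-34

The receptive field on the input at this output position is [15 5 4]. Elementwise product with the kernel and sum: 15·-2 + 4·-1.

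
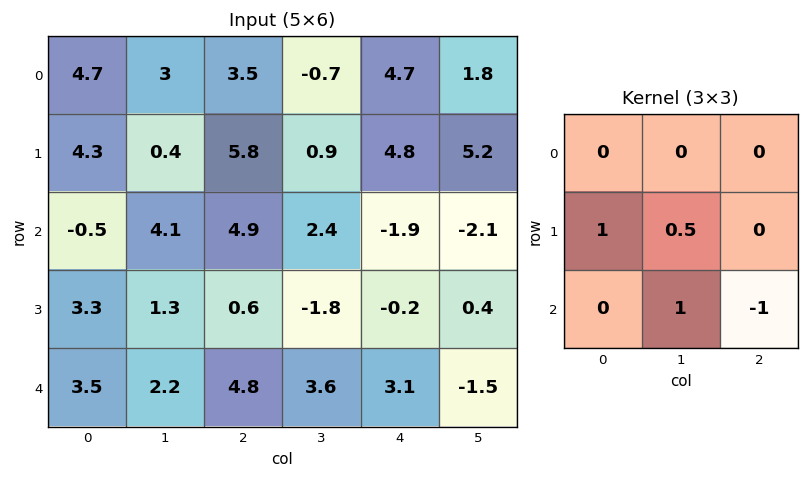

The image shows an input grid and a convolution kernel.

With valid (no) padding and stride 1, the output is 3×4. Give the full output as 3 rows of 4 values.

3.7 5.8 10.55 3.5
2.25 8.95 4.5 0.85
1.35 2.8 0.2 2.7

Output[0,0]: The receptive field on the input at this output position is [4.7 3 3.5 / 4.3 0.4 5.8 / -0.5 4.1 4.9]. Elementwise product with the kernel and sum: 4.3·1 + 0.4·0.5 + 4.1·1 + 4.9·-1.
Output[0,1]: The receptive field on the input at this output position is [3 3.5 -0.7 / 0.4 5.8 0.9 / 4.1 4.9 2.4]. Elementwise product with the kernel and sum: 0.4·1 + 5.8·0.5 + 4.9·1 + 2.4·-1.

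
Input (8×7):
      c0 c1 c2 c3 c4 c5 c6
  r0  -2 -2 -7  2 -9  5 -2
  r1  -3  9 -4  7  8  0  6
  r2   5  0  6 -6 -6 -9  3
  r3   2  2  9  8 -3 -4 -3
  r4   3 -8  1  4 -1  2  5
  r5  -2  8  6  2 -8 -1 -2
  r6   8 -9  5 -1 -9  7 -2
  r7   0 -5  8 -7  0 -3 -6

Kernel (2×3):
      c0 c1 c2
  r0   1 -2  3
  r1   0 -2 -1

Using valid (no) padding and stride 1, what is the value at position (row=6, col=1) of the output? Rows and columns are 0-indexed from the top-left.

The receptive field on the input at this output position is [-9 5 -1 / -5 8 -7]. Elementwise product with the kernel and sum: -9·1 + 5·-2 + -1·3 + 8·-2 + -7·-1.

-31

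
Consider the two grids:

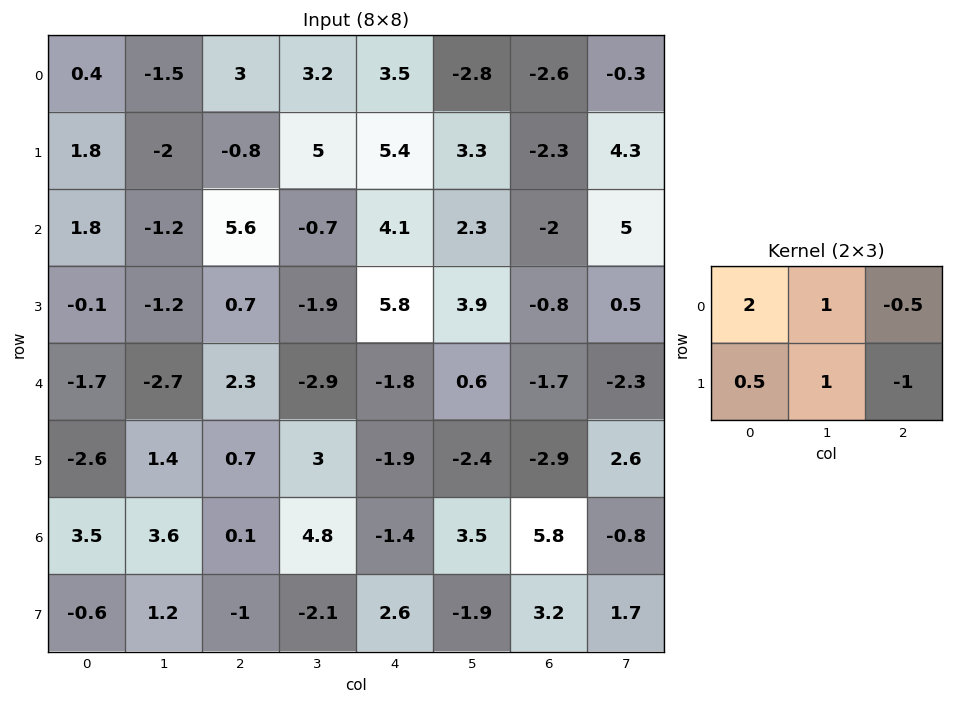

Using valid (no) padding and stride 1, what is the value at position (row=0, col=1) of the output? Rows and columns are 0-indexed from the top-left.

The receptive field on the input at this output position is [-1.5 3 3.2 / -2 -0.8 5]. Elementwise product with the kernel and sum: -1.5·2 + 3·1 + 3.2·-0.5 + -2·0.5 + -0.8·1 + 5·-1.

-8.4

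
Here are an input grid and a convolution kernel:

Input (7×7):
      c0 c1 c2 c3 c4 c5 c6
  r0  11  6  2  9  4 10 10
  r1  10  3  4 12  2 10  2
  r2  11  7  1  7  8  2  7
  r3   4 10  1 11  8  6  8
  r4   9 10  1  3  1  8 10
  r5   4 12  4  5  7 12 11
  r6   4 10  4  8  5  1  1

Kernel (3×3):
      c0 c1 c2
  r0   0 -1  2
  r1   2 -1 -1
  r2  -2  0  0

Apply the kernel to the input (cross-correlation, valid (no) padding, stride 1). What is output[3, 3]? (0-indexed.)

-9

The receptive field on the input at this output position is [11 8 6 / 3 1 8 / 5 7 12]. Elementwise product with the kernel and sum: 8·-1 + 6·2 + 3·2 + 1·-1 + 8·-1 + 5·-2.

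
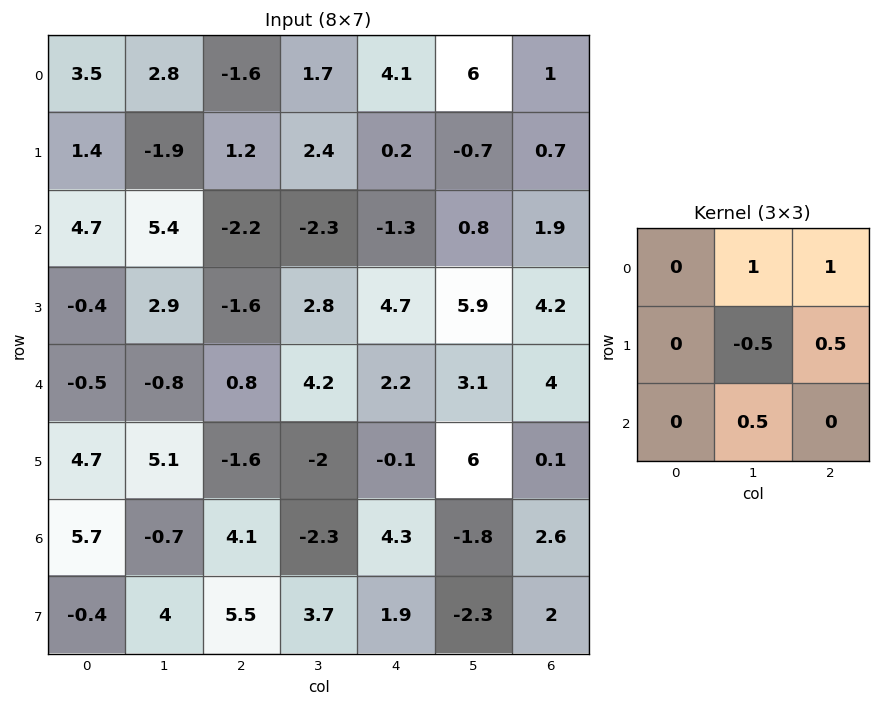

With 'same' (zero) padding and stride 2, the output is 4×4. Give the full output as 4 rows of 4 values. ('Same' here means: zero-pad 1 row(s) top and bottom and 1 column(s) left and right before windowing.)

0.35 2.25 1.05 -0.15
-0.35 2.75 2.9 1.85
4.7 2.1 11 2.25
6.4 -4.05 3.8 -0.2

Output[0,0]: The receptive field on the zero-padded input at this output position is [0 0 0 / 0 3.5 2.8 / 0 1.4 -1.9]. Elementwise product with the kernel and sum: 0·1 + 0·1 + 3.5·-0.5 + 2.8·0.5 + 1.4·0.5.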